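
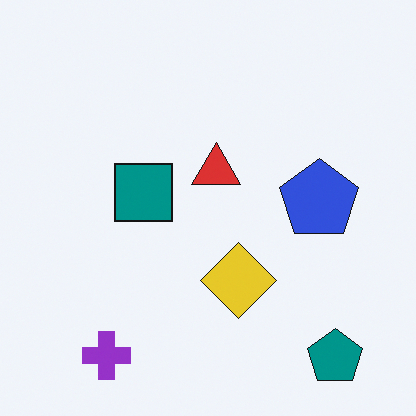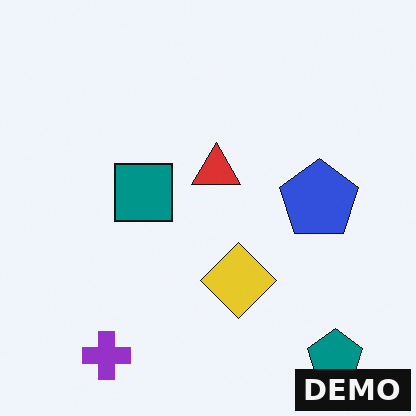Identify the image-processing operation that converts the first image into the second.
It was watermarked with the text "DEMO" in the lower-right corner.

A dark label reading "DEMO" appears in the lower-right corner.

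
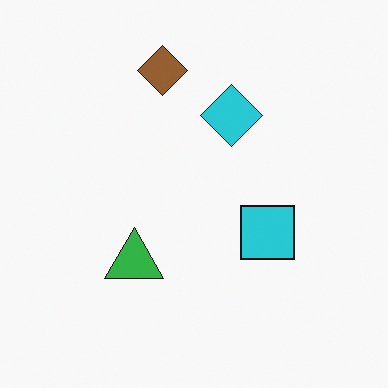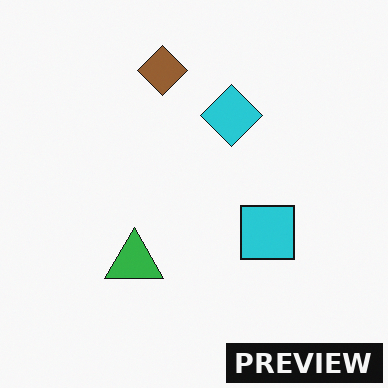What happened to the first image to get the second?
It was watermarked with the text "PREVIEW" in the lower-right corner.

A dark label reading "PREVIEW" appears in the lower-right corner.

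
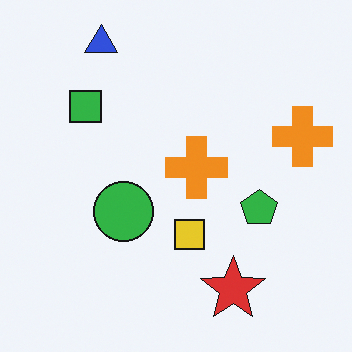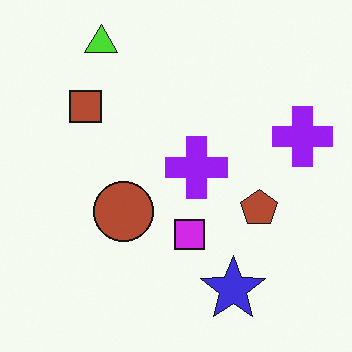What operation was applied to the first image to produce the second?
The transformation is: hue-shifted through roughly half the color wheel.

Every shape's color has rotated by the same amount around the hue wheel — a uniform hue shift.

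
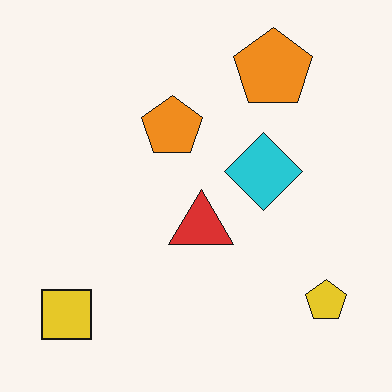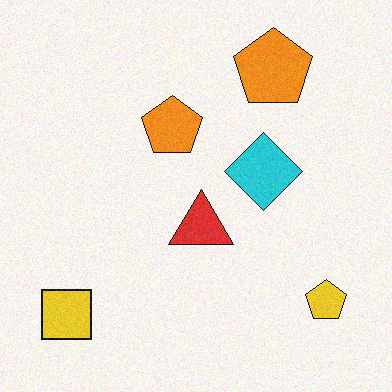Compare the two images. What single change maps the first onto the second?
The image was degraded with light additive noise.

Random speckle covers the whole image, including the flat background.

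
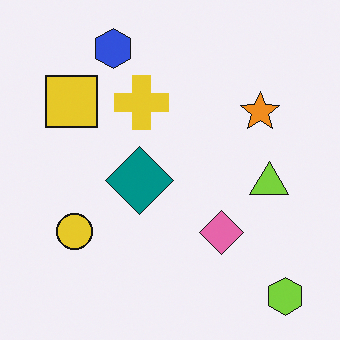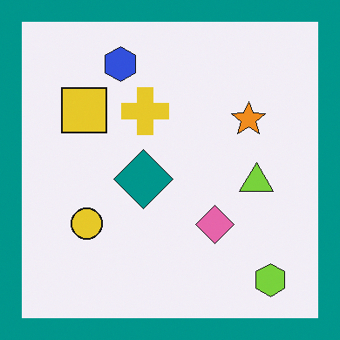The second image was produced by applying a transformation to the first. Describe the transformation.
The second image is the first framed with a teal border.

A solid teal frame runs around the edge of the second image, with the content slightly shrunk inside it.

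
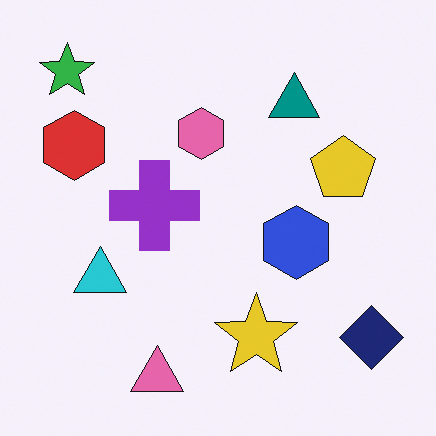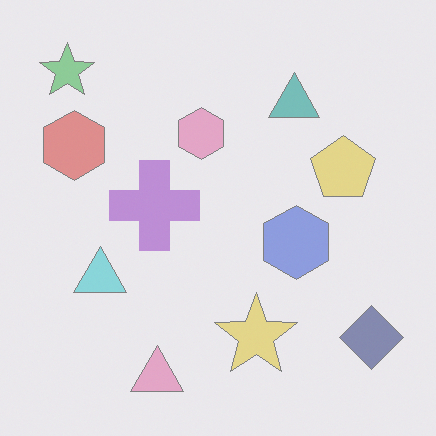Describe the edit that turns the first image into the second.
Given much lower contrast.

Tones are pushed toward mid-grey across the whole image — a global contrast change.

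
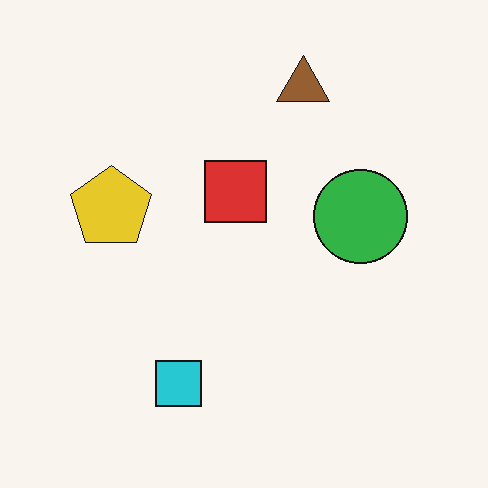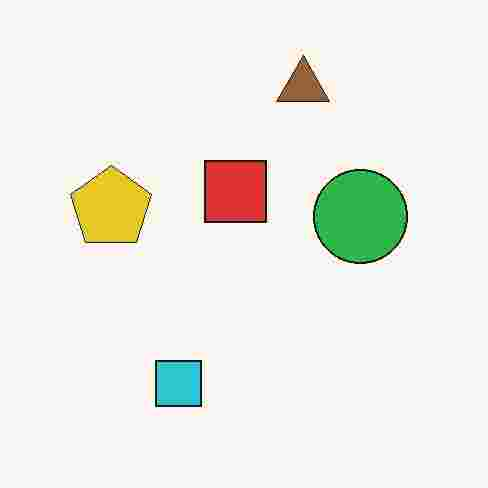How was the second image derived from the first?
This is the original image heavily JPEG-compressed with obvious blocking artifacts.

Blocky 8×8 compression artifacts appear around shape edges and the flat background shows ringing — characteristic JPEG degradation.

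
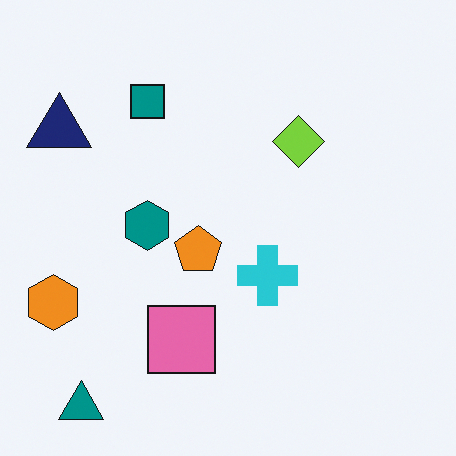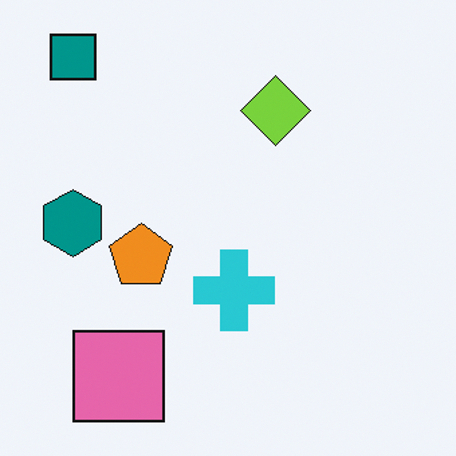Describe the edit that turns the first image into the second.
It was cropped to a modestly smaller region and rescaled.

The visible shapes are larger and the field of view is narrower; shapes near the original edges may be partly or wholly outside the frame — a crop-and-rescale.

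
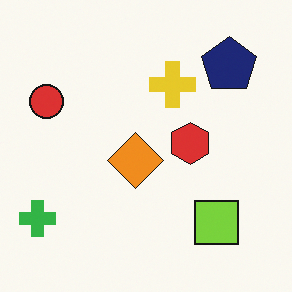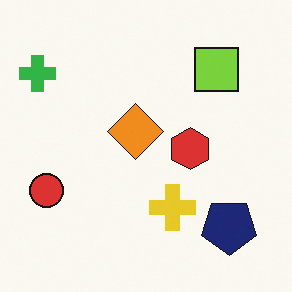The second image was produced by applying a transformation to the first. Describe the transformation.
It was flipped vertically (top ↔ bottom).

The navy pentagon is in the top-right of the first image and the bottom-right of the second — shapes on opposite sides of the horizontal midline have swapped in a mirror flip.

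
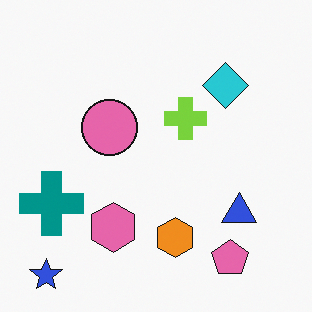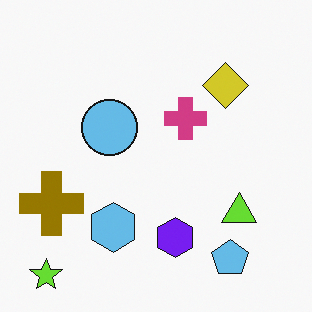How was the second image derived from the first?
It was hue-shifted through roughly half the color wheel.

Every shape's color has rotated by the same amount around the hue wheel — a uniform hue shift.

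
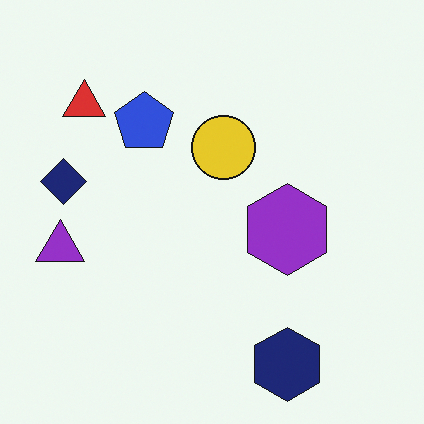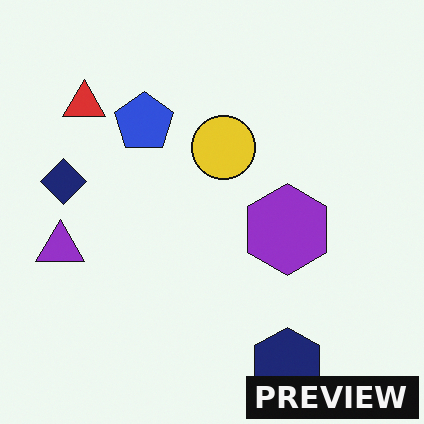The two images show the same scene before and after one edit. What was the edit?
This is the original image watermarked with the text "PREVIEW" in the lower-right corner.

A dark label reading "PREVIEW" appears in the lower-right corner.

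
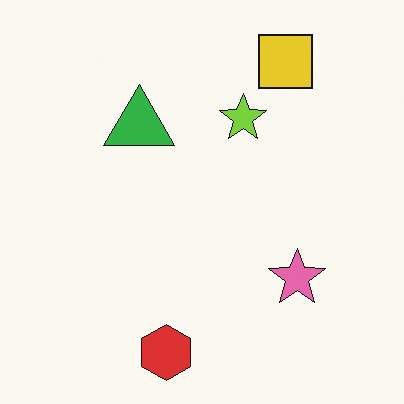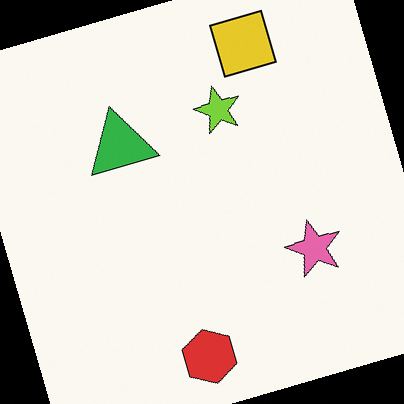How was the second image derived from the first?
It was rotated counter-clockwise by a moderate amount.

Every shape is tilted by the same angle and the image corners show triangular fill wedges — a whole-image rotation by a non-right angle.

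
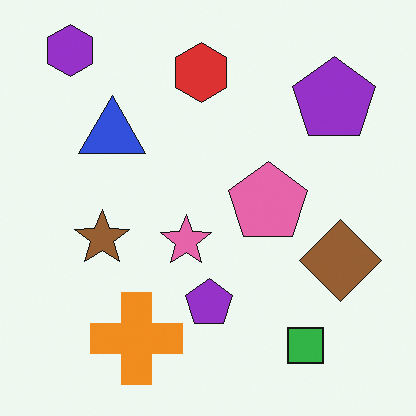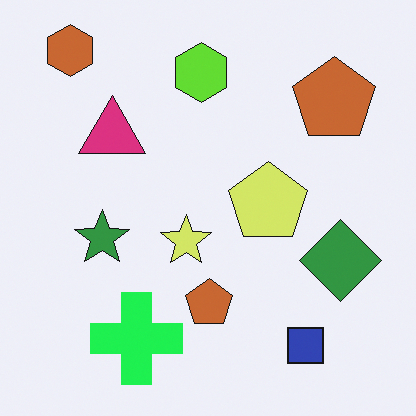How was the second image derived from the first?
Hue-shifted through roughly a third of the color wheel.

Every shape's color has rotated by the same amount around the hue wheel — a uniform hue shift.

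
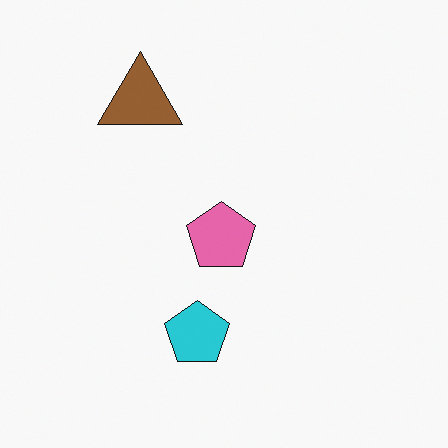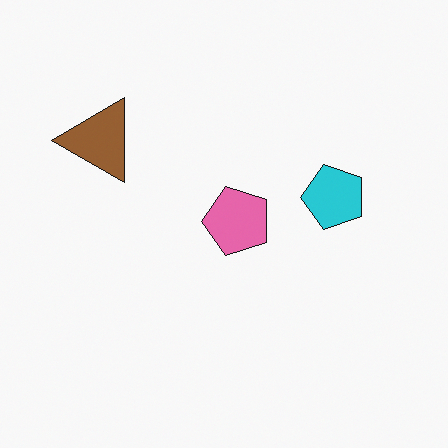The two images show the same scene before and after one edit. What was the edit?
The transformation is: transposed (reflected across the top-left ↔ bottom-right diagonal).

Shapes have swapped their row and column positions — what was in the top-right is now in the bottom-left — a diagonal reflection.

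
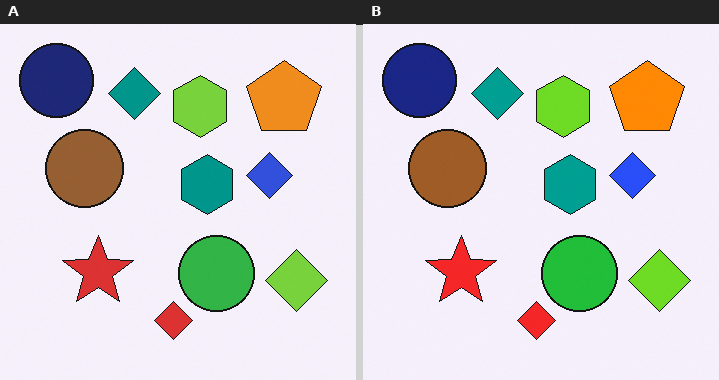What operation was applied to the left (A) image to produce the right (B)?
The right (B) image is the left (A) slightly oversaturated.

All colors are more vivid — a global saturation change.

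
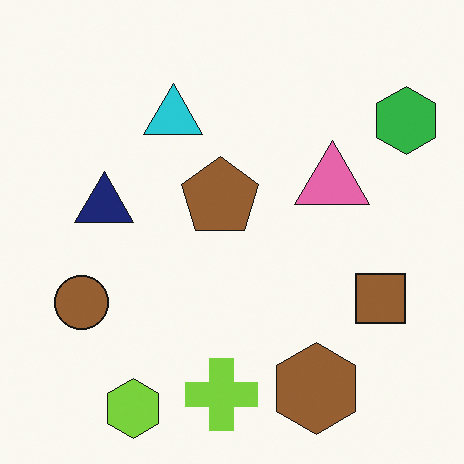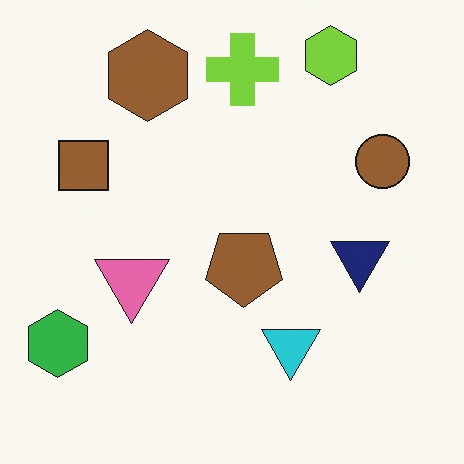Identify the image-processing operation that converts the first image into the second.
The transformation is: rotated 180°.

The green hexagon sits in the top-right of the first image and the bottom-left of the second — consistent with a whole-image 180° rotation.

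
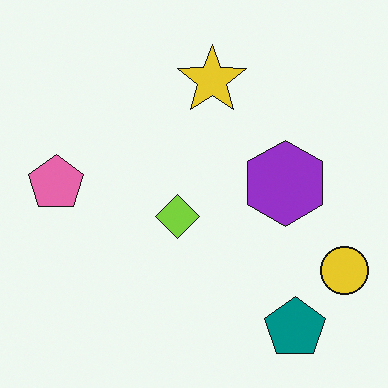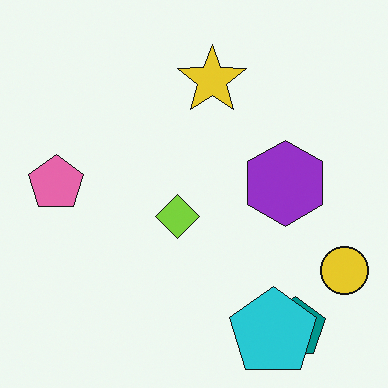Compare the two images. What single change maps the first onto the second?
The second image is the first overlaid with an additional cyan pentagon.

A cyan pentagon appears in the second image that is absent from the first.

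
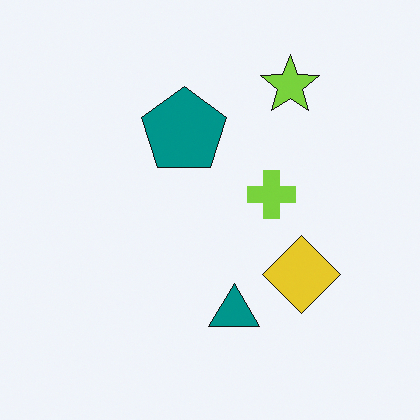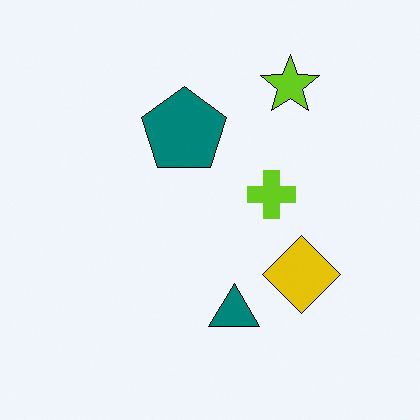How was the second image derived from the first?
Given slightly increased contrast.

Tones are pushed away from mid-grey across the whole image — a global contrast change.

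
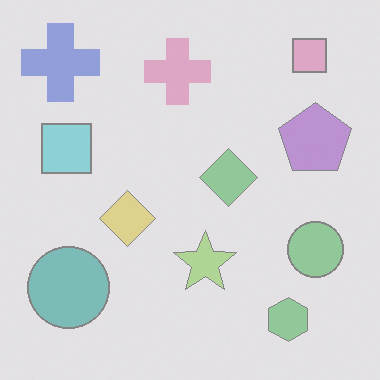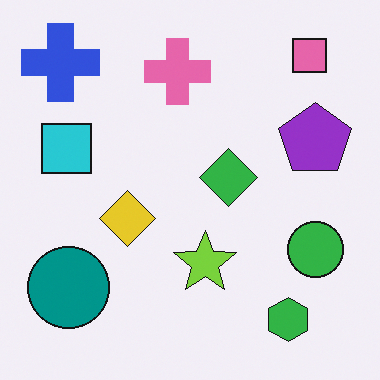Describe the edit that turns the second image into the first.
The first image is the second washed out (contrast reduced).

Tones are pushed toward mid-grey across the whole image — a global contrast change.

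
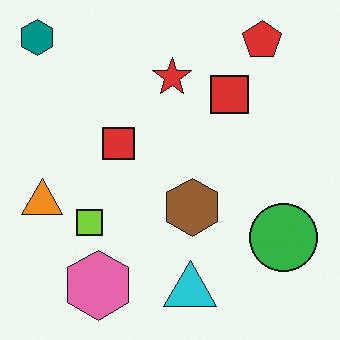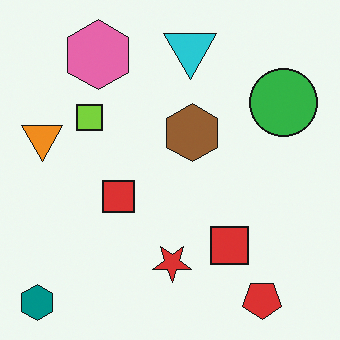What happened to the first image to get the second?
The transformation is: flipped vertically (top ↔ bottom).

The teal hexagon is in the top-left of the first image and the bottom-left of the second — shapes on opposite sides of the horizontal midline have swapped in a mirror flip.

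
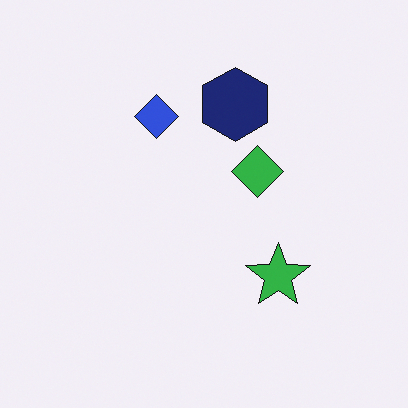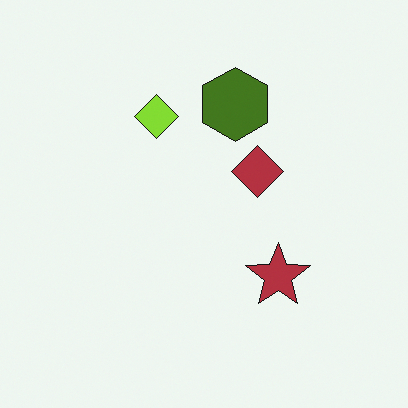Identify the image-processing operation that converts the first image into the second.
Hue-shifted by a large amount.

Every shape's color has rotated by the same amount around the hue wheel — a uniform hue shift.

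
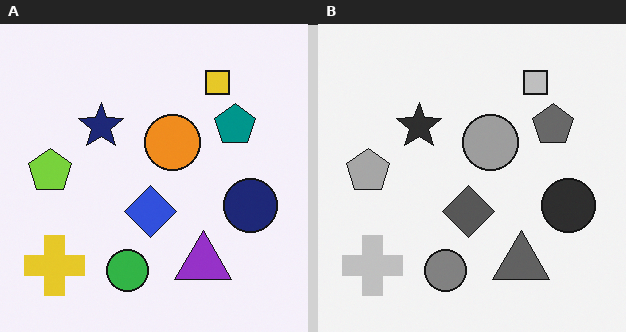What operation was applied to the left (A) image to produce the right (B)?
This is the original image converted to grayscale.

All color is removed — every shape is now a shade of grey.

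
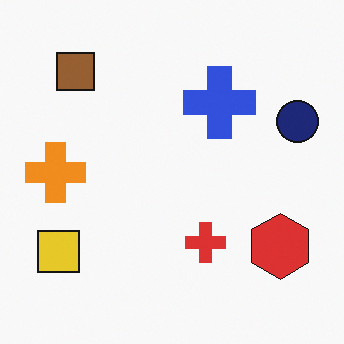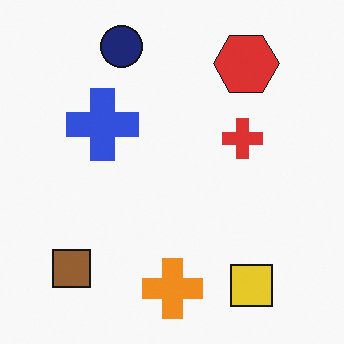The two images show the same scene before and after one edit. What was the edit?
This is the original image rotated 90° counter-clockwise.

The brown square sits in the top-left of the first image and the bottom-left of the second — consistent with a whole-image 90° counter-clockwise rotation.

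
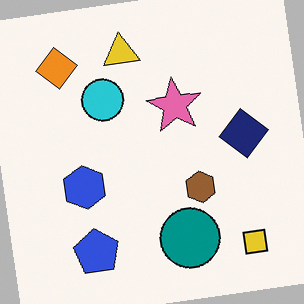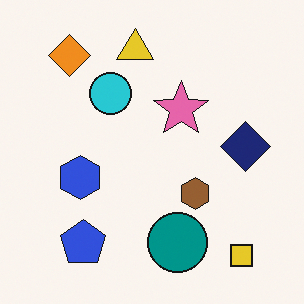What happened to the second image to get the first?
Rotated counter-clockwise by a few degrees.

Every shape is tilted by the same angle and the image corners show triangular fill wedges — a whole-image rotation by a non-right angle.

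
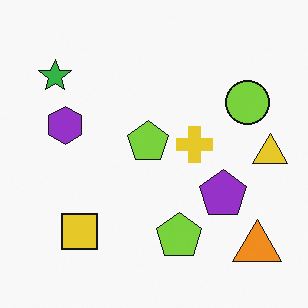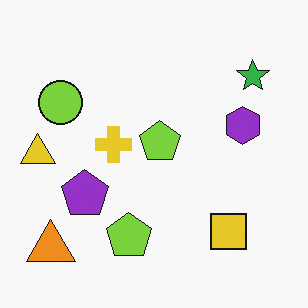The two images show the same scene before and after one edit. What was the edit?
The transformation is: flipped horizontally (left ↔ right).

The yellow triangle is in the right of the first image and the left of the second — shapes on opposite sides of the vertical midline have swapped in a mirror flip.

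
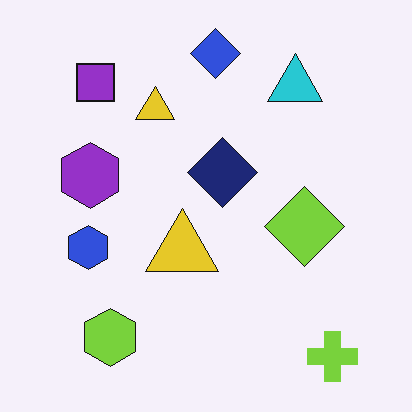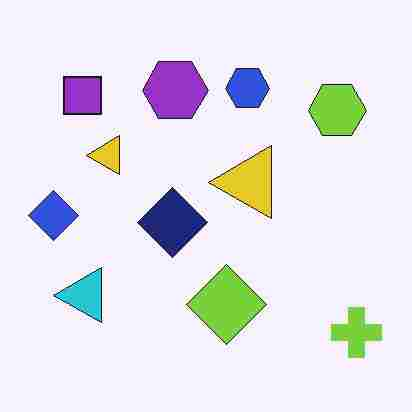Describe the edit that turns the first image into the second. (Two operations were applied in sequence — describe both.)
The transformation is: transposed (reflected across the top-left ↔ bottom-right diagonal), then degraded with heavy JPEG compression.

Shapes have swapped their row and column positions — what was in the top-right is now in the bottom-left — a diagonal reflection. Blocky 8×8 compression artifacts appear around shape edges and the flat background shows ringing — characteristic JPEG degradation.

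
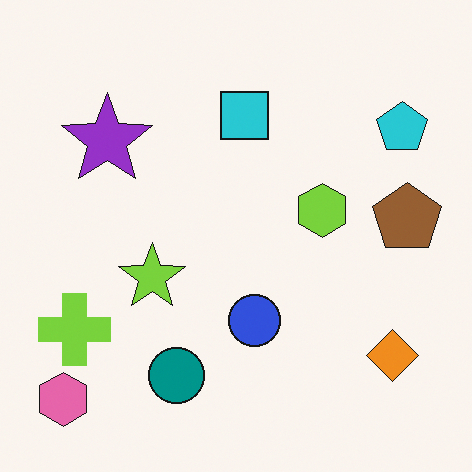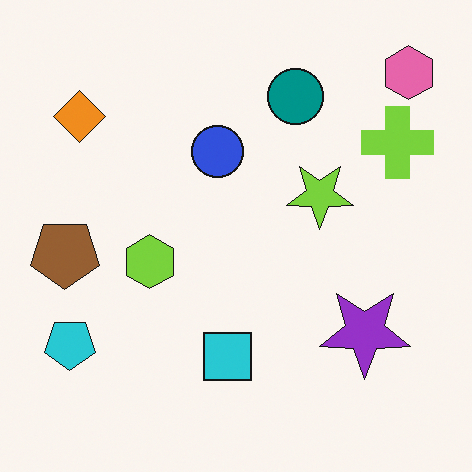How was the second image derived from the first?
The second image is the first rotated 180°.

The pink hexagon sits in the bottom-left of the first image and the top-right of the second — consistent with a whole-image 180° rotation.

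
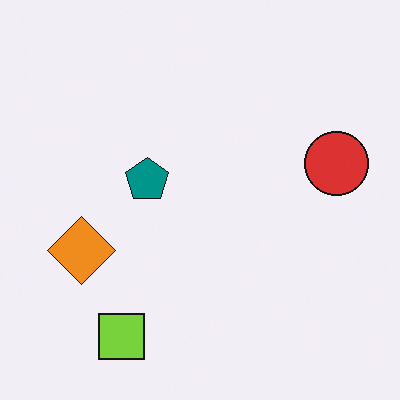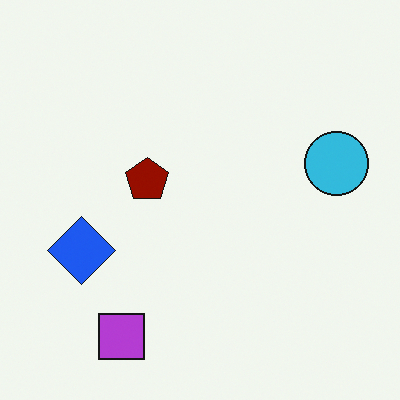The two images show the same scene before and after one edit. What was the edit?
Hue-shifted by a large amount.

Every shape's color has rotated by the same amount around the hue wheel — a uniform hue shift.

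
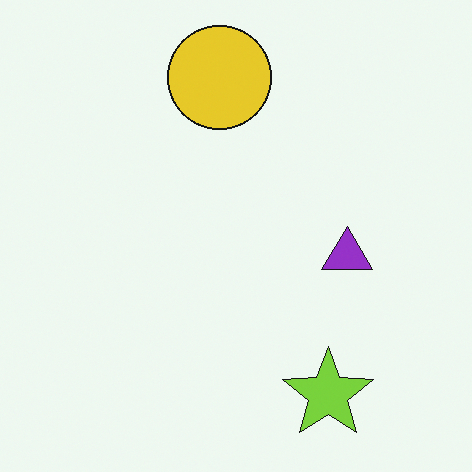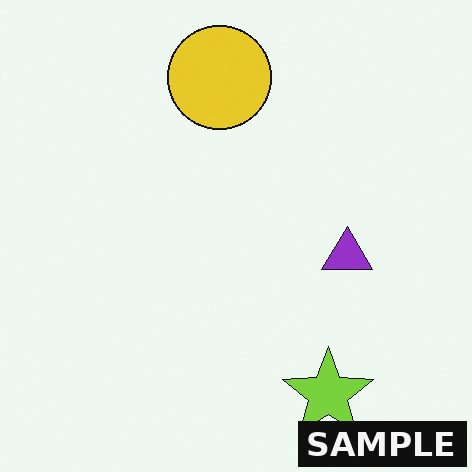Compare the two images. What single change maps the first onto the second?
The second image is the first watermarked with the text "SAMPLE" in the lower-right corner.

A dark label reading "SAMPLE" appears in the lower-right corner.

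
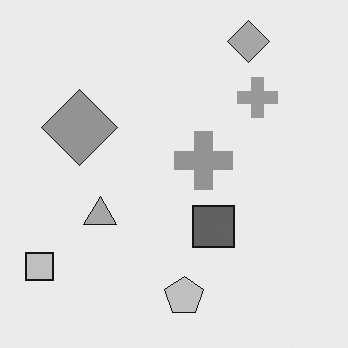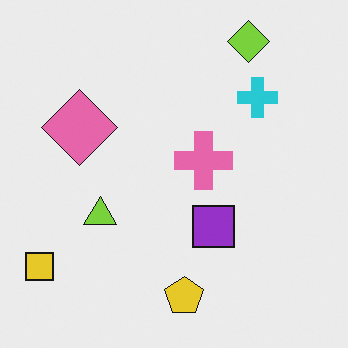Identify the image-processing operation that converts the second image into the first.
The transformation is: converted to grayscale.

All color is removed — every shape is now a shade of grey.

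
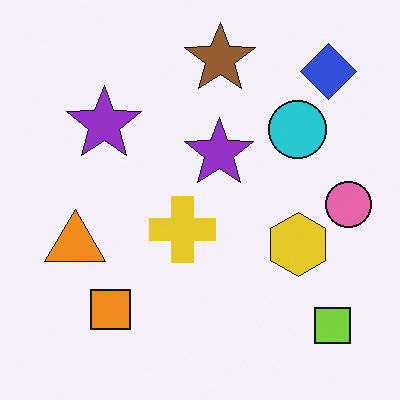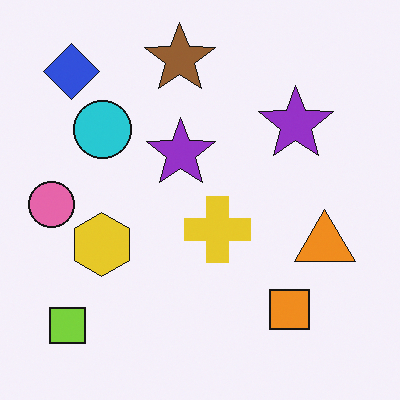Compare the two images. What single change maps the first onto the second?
The transformation is: flipped horizontally (left ↔ right).

The pink circle is in the right of the first image and the left of the second — shapes on opposite sides of the vertical midline have swapped in a mirror flip.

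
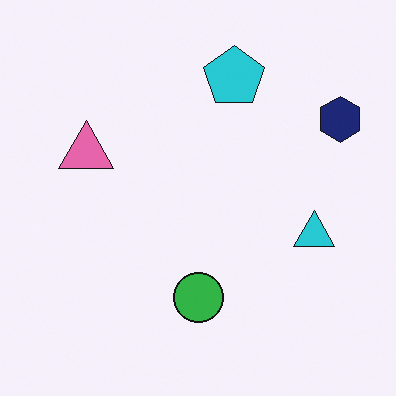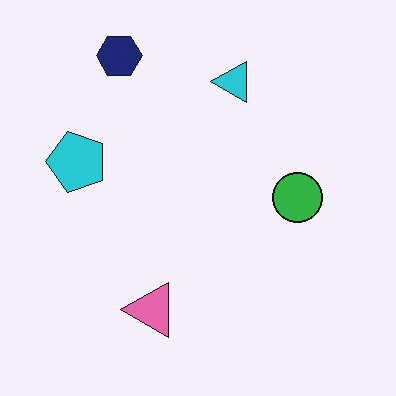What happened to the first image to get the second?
Rotated 90° counter-clockwise.

The navy hexagon sits in the top-right of the first image and the top-left of the second — consistent with a whole-image 90° counter-clockwise rotation.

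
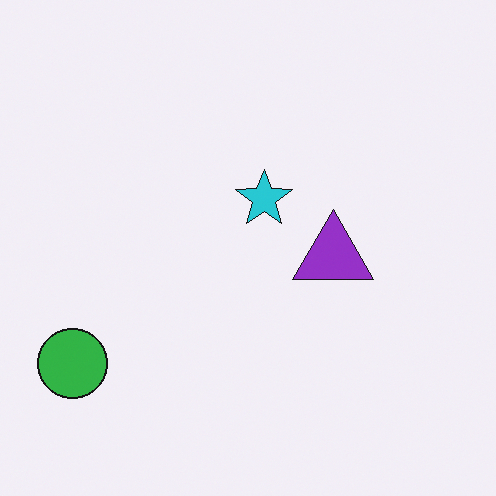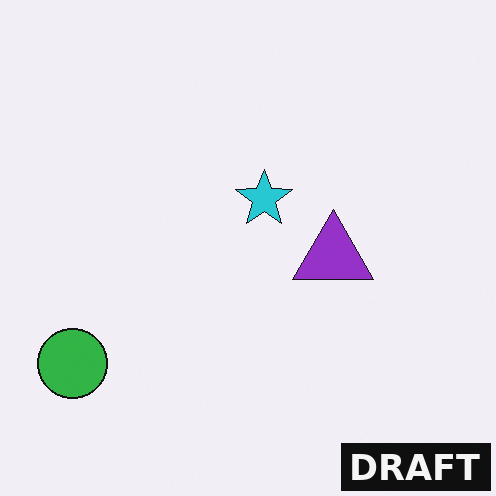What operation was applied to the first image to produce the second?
The transformation is: watermarked with the text "DRAFT" in the lower-right corner.

A dark label reading "DRAFT" appears in the lower-right corner.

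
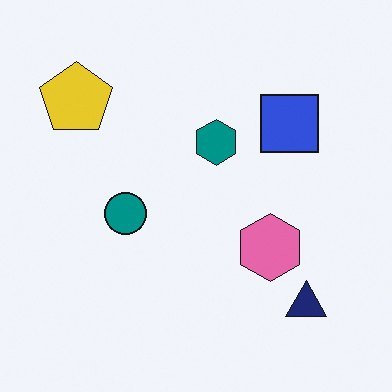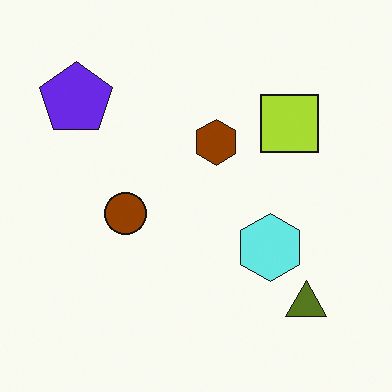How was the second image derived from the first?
This is the original image hue-shifted by a large amount.

Every shape's color has rotated by the same amount around the hue wheel — a uniform hue shift.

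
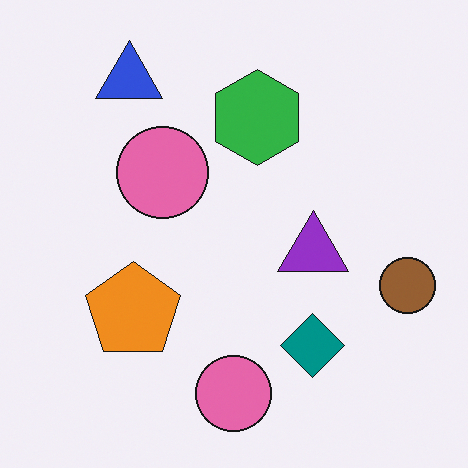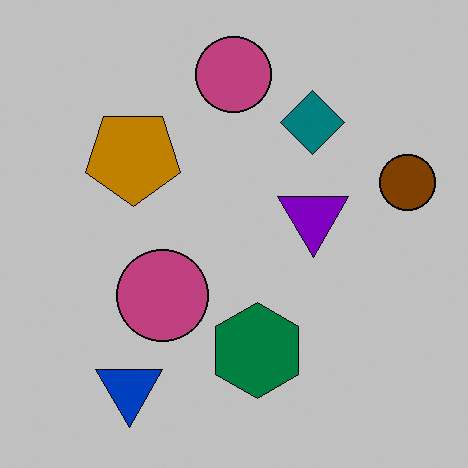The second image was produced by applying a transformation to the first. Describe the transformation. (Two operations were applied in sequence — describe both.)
The image was aggressively posterized, then flipped vertically (top ↔ bottom).

Each flat color has snapped to a coarser quantized level — most visibly, the near-white background has dropped to a flat grey. The blue triangle is in the top-left of the first image and the bottom-left of the second — shapes on opposite sides of the horizontal midline have swapped in a mirror flip.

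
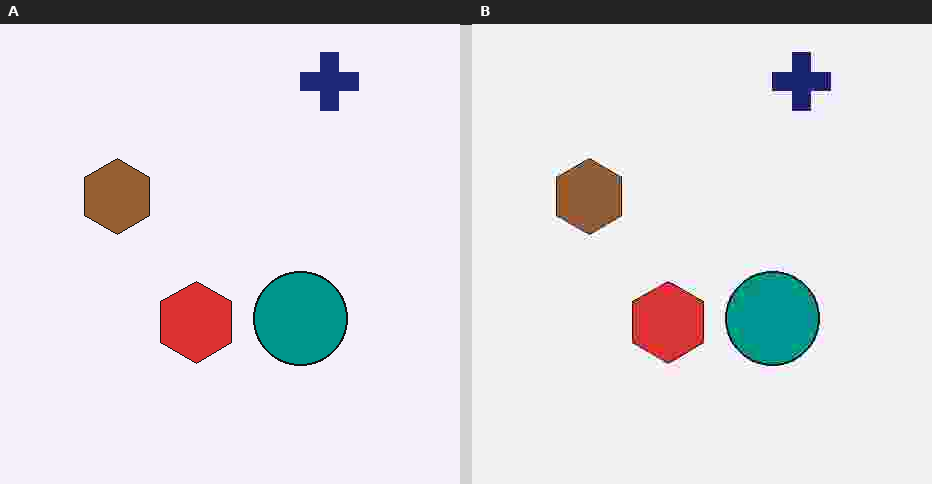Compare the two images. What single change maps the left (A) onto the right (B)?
The right (B) image is the left (A) degraded with heavy JPEG compression.

Blocky 8×8 compression artifacts appear around shape edges and the flat background shows ringing — characteristic JPEG degradation.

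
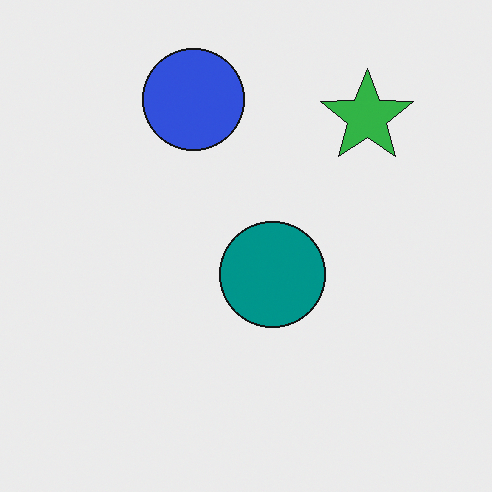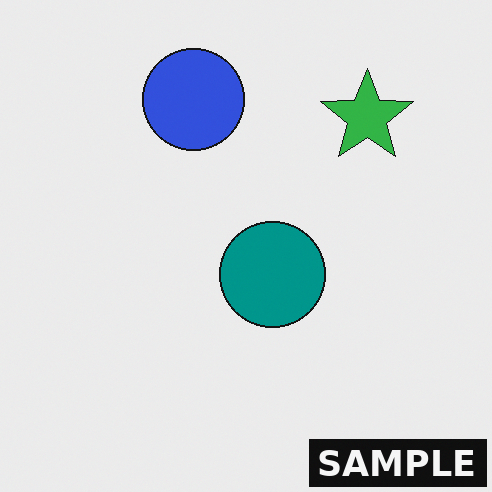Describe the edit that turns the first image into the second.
The transformation is: watermarked with the text "SAMPLE" in the lower-right corner.

A dark label reading "SAMPLE" appears in the lower-right corner.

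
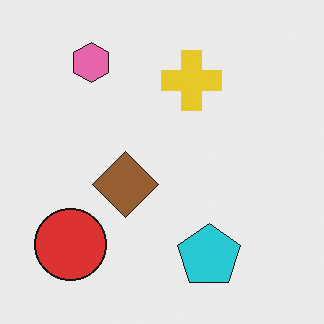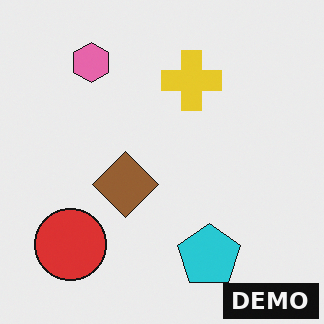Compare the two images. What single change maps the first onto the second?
The image was watermarked with the text "DEMO" in the lower-right corner.

A dark label reading "DEMO" appears in the lower-right corner.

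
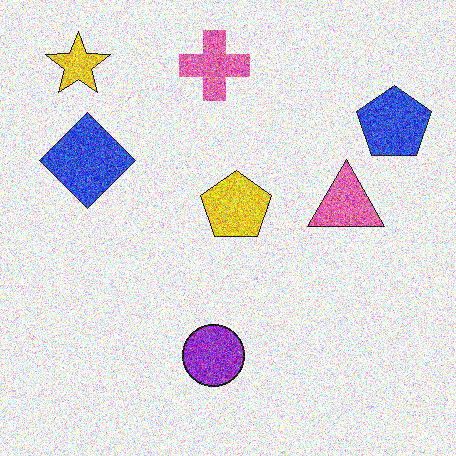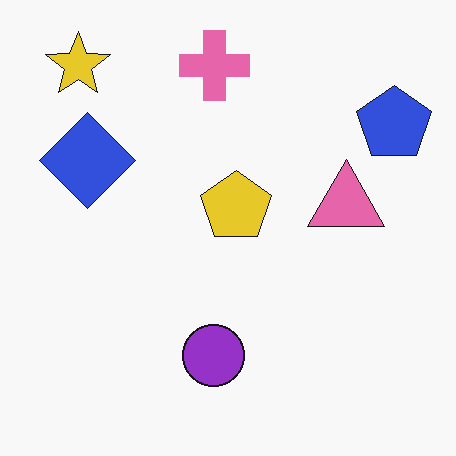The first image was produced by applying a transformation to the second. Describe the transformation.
The transformation is: degraded with heavy additive noise.

Random speckle covers the whole image, including the flat background.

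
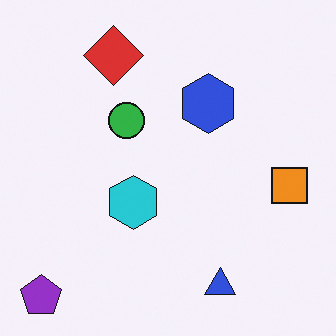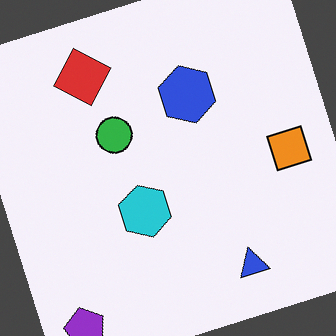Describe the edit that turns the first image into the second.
It was rotated counter-clockwise by a clearly visible amount.

Every shape is tilted by the same angle and the image corners show triangular fill wedges — a whole-image rotation by a non-right angle.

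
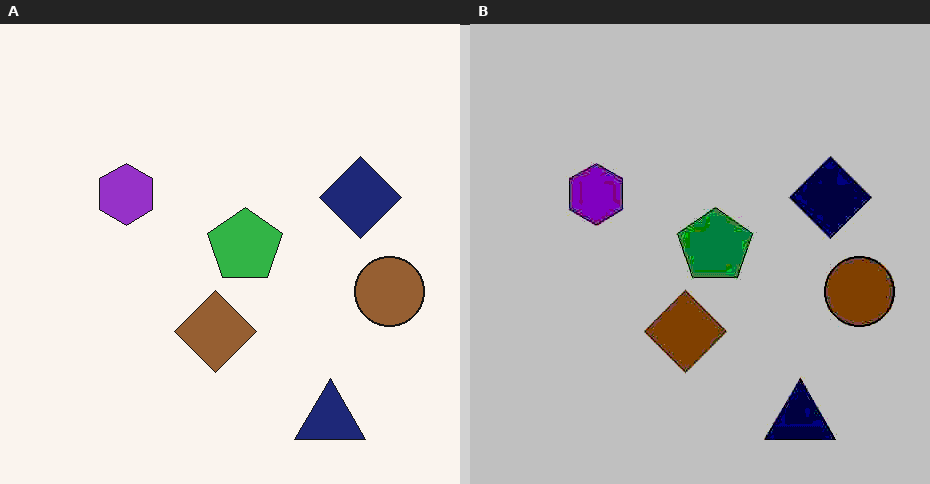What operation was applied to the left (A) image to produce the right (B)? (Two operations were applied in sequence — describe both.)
This is the original image degraded with heavy JPEG compression, then heavily posterized to just a handful of flat colors.

Blocky 8×8 compression artifacts appear around shape edges and the flat background shows ringing — characteristic JPEG degradation. Each flat color has snapped to a coarser quantized level — most visibly, the near-white background has dropped to a flat grey.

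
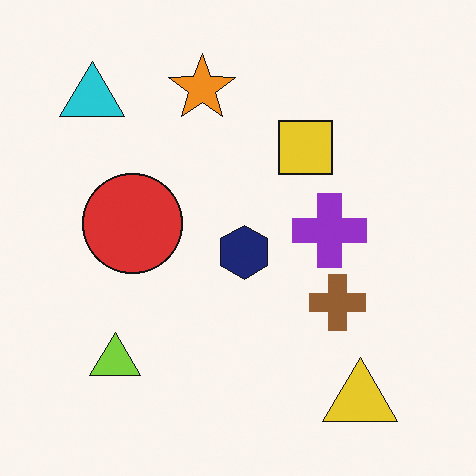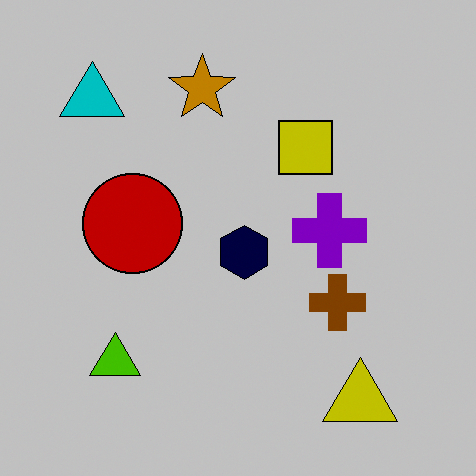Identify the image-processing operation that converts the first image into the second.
The image was heavily posterized to just a handful of flat colors.

Each flat color has snapped to a coarser quantized level — most visibly, the near-white background has dropped to a flat grey.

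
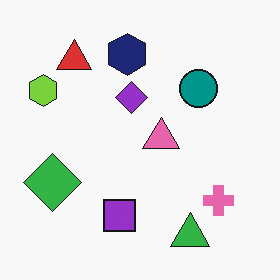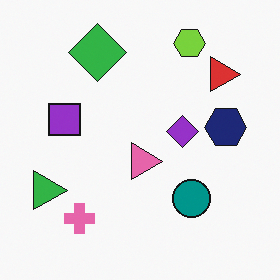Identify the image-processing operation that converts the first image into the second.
The transformation is: rotated 90° clockwise.

The lime hexagon sits in the top-left of the first image and the top-right of the second — consistent with a whole-image 90° clockwise rotation.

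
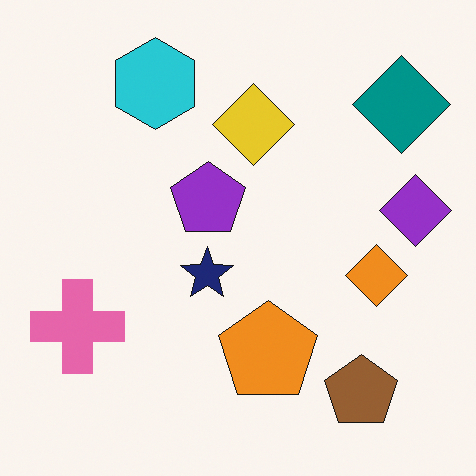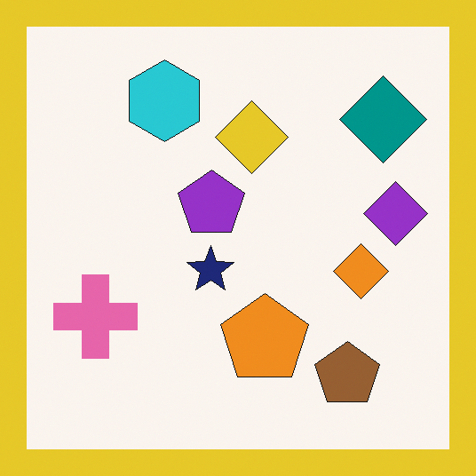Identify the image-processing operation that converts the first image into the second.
This is the original image framed with a yellow border.

A solid yellow frame runs around the edge of the second image, with the content slightly shrunk inside it.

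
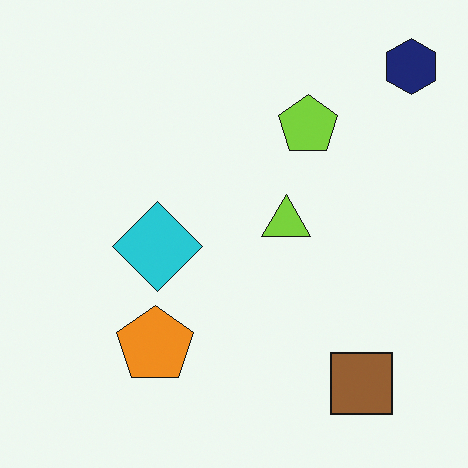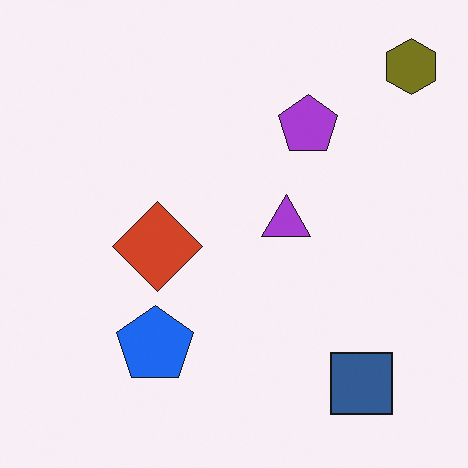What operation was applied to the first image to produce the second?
It was hue-shifted by a large amount.

Every shape's color has rotated by the same amount around the hue wheel — a uniform hue shift.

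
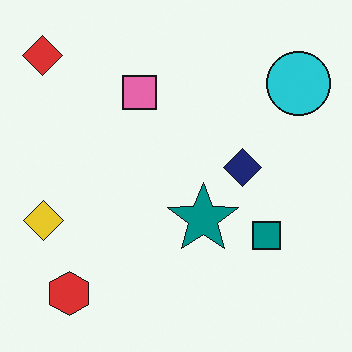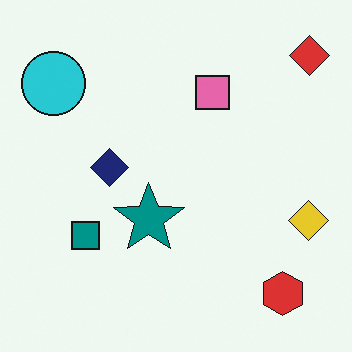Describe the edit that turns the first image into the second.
The second image is the first flipped horizontally (left ↔ right).

The red diamond is in the top-left of the first image and the top-right of the second — shapes on opposite sides of the vertical midline have swapped in a mirror flip.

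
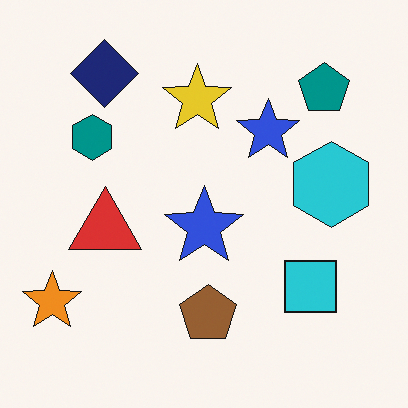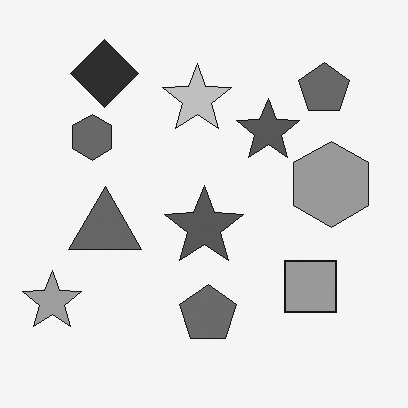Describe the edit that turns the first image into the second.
The image was converted to grayscale.

All color is removed — every shape is now a shade of grey.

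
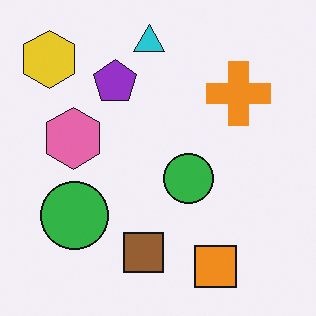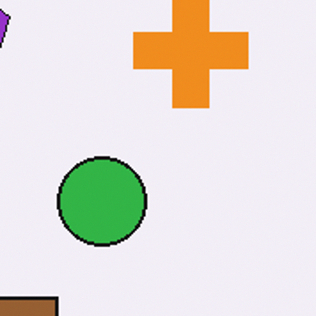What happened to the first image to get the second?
Cropped to a noticeably smaller region and rescaled.

The visible shapes are larger and the field of view is narrower; shapes near the original edges may be partly or wholly outside the frame — a crop-and-rescale.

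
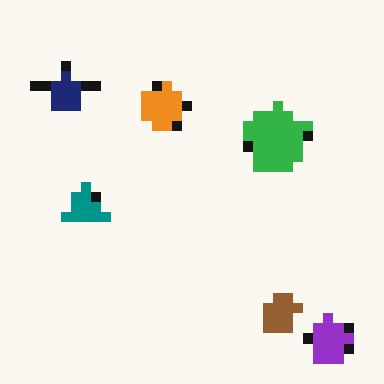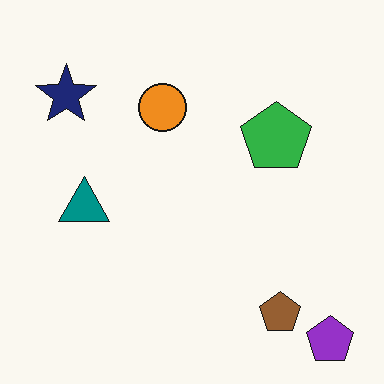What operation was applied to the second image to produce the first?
The first image is the second heavily pixelated into large blocks.

Shapes are reduced to large square blocks; fine edges and outlines are lost — a downscale-then-upscale (mosaic) effect.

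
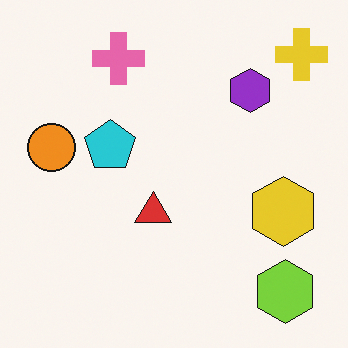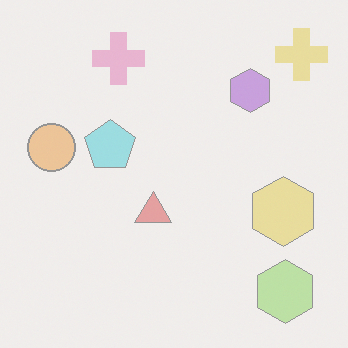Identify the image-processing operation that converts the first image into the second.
The second image is the first given much lower contrast.

Tones are pushed toward mid-grey across the whole image — a global contrast change.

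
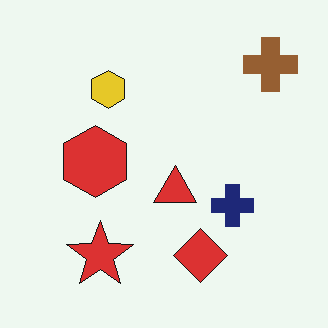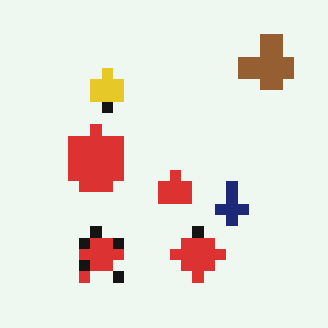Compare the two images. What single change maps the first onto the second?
The transformation is: coarsely pixelated.

Shapes are reduced to large square blocks; fine edges and outlines are lost — a downscale-then-upscale (mosaic) effect.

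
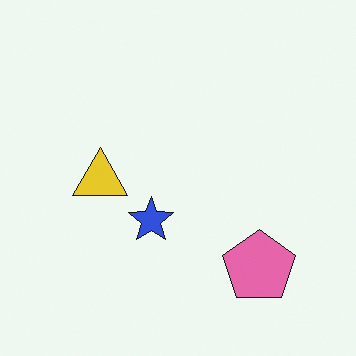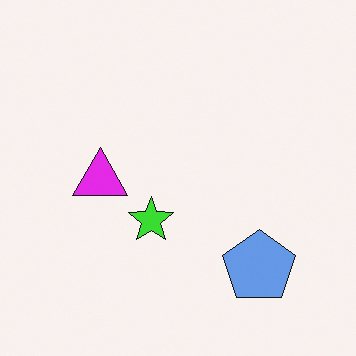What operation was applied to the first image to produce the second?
Hue-shifted through roughly half the color wheel.

Every shape's color has rotated by the same amount around the hue wheel — a uniform hue shift.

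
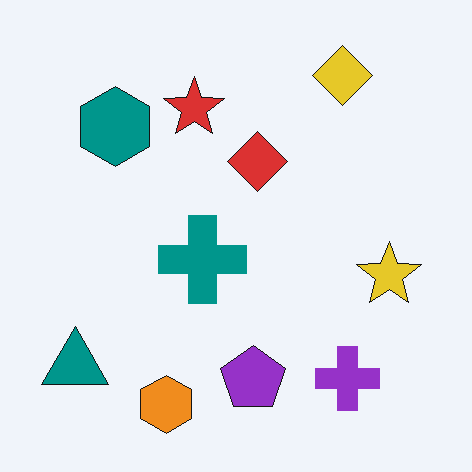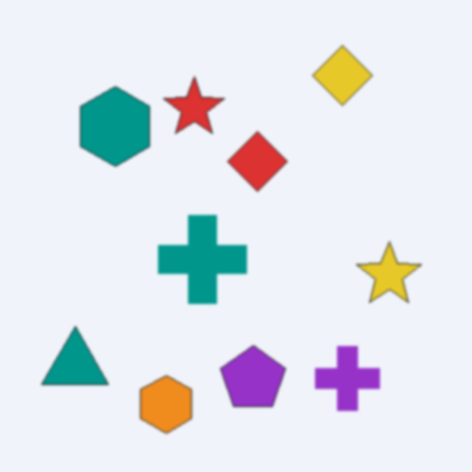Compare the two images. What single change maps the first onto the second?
This is the original image slightly softened.

Shape edges and outlines are uniformly softened across the whole image.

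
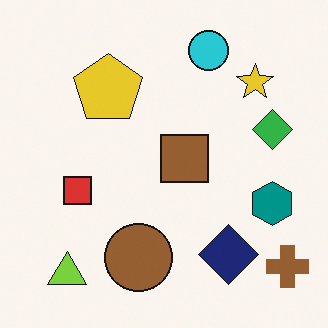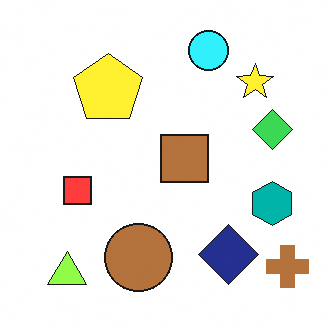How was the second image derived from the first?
The transformation is: brightened a little.

Every pixel — background and shapes alike — is uniformly brightened.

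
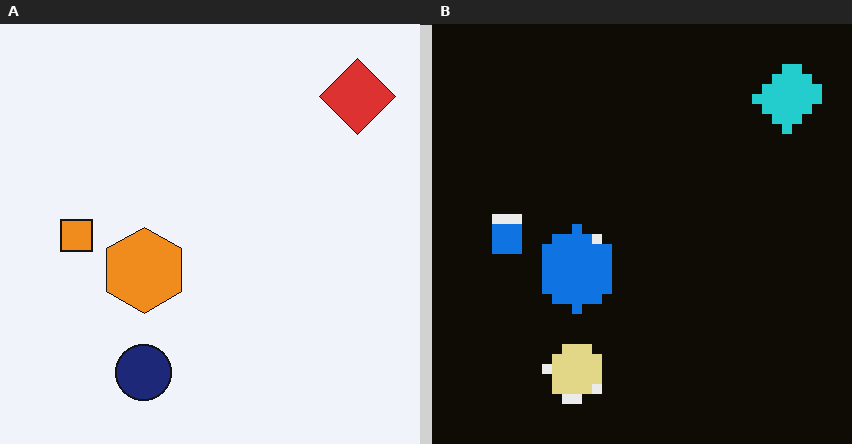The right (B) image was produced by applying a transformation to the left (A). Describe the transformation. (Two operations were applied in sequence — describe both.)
The transformation is: color-inverted (negative), then heavily pixelated into large blocks.

The light background has become dark and every shape's color is its complement — a photographic negative. Shapes are reduced to large square blocks; fine edges and outlines are lost — a downscale-then-upscale (mosaic) effect.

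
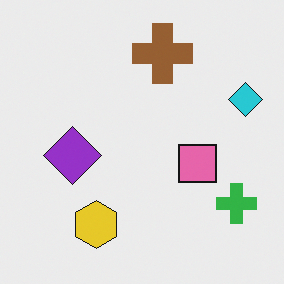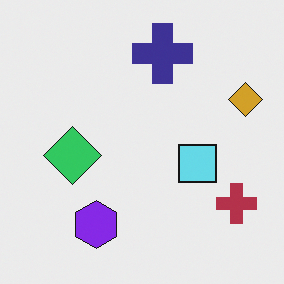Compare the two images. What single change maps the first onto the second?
The second image is the first hue-shifted through roughly half the color wheel.

Every shape's color has rotated by the same amount around the hue wheel — a uniform hue shift.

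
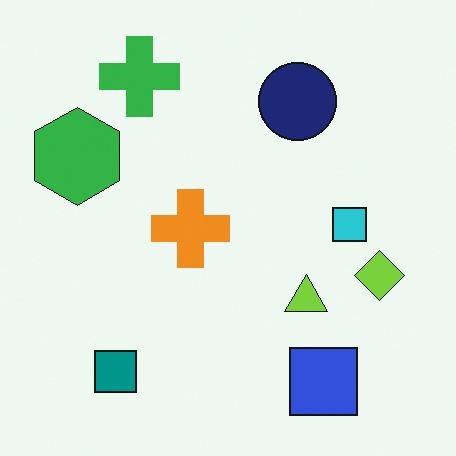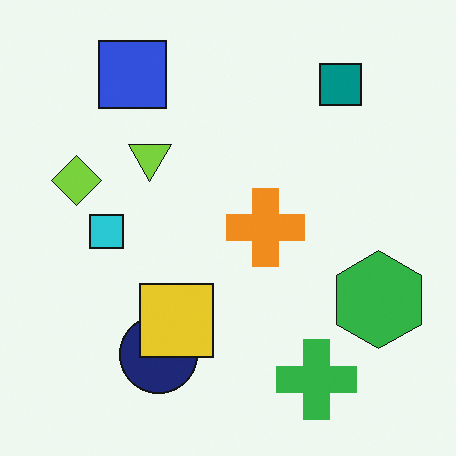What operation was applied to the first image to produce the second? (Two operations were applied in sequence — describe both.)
This is the original image rotated 180°, then overlaid with an additional yellow square.

The teal square sits in the bottom-left of the first image and the top-right of the second — consistent with a whole-image 180° rotation. A yellow square appears in the second image that is absent from the first.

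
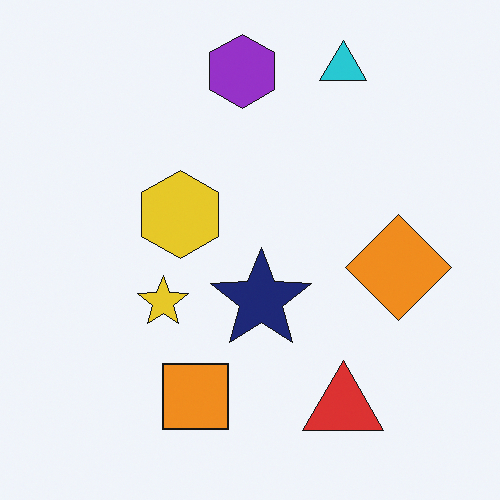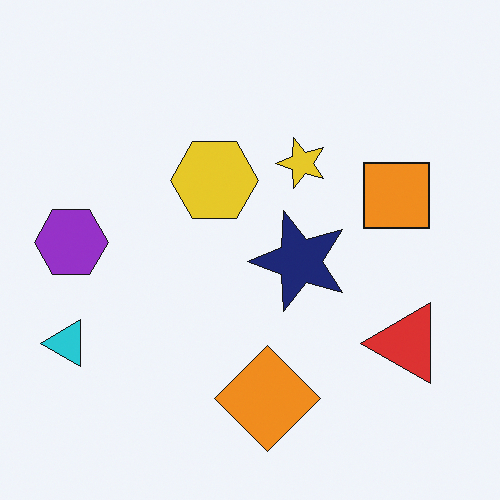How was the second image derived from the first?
This is the original image transposed (reflected across the top-left ↔ bottom-right diagonal).

Shapes have swapped their row and column positions — what was in the top-right is now in the bottom-left — a diagonal reflection.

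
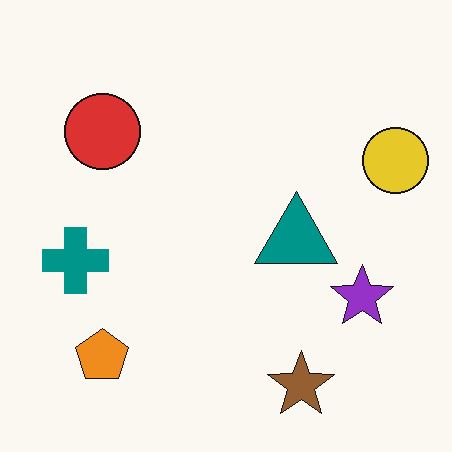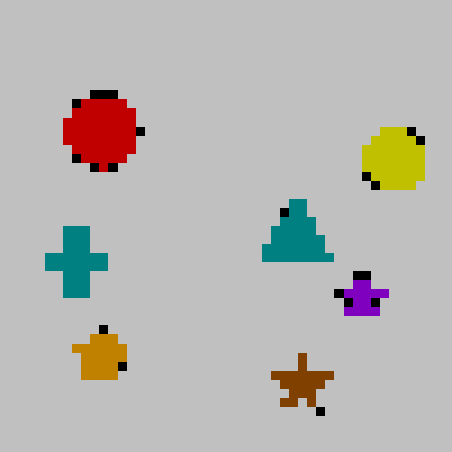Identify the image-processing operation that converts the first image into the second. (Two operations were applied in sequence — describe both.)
The image was heavily posterized to just a handful of flat colors, then coarsely pixelated.

Each flat color has snapped to a coarser quantized level — most visibly, the near-white background has dropped to a flat grey. Shapes are reduced to large square blocks; fine edges and outlines are lost — a downscale-then-upscale (mosaic) effect.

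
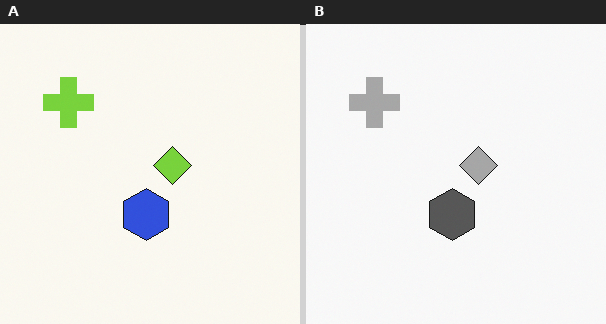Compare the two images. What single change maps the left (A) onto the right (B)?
It was converted to grayscale.

All color is removed — every shape is now a shade of grey.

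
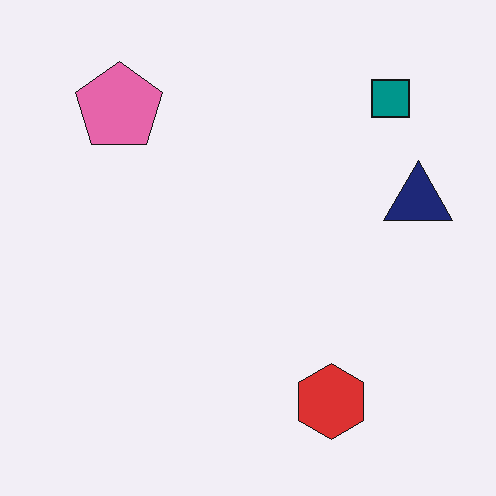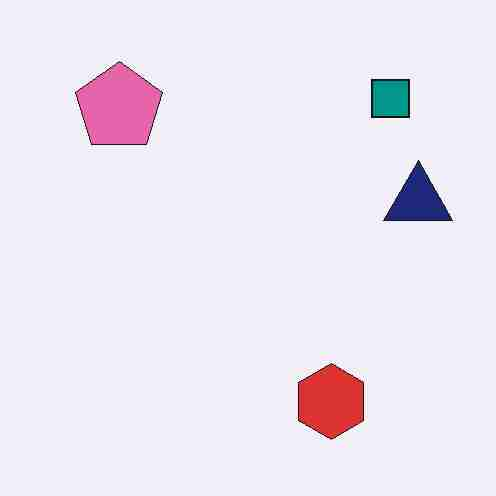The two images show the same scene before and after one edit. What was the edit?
This is the original image heavily JPEG-compressed with obvious blocking artifacts.

Blocky 8×8 compression artifacts appear around shape edges and the flat background shows ringing — characteristic JPEG degradation.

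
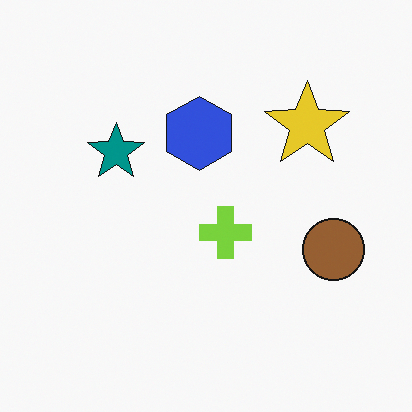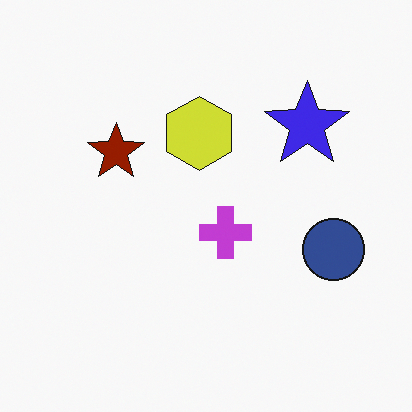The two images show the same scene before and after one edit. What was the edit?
It was hue-shifted through roughly half the color wheel.

Every shape's color has rotated by the same amount around the hue wheel — a uniform hue shift.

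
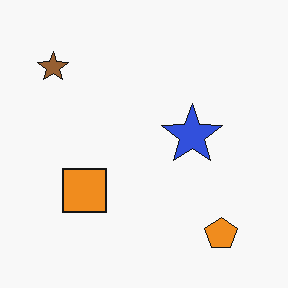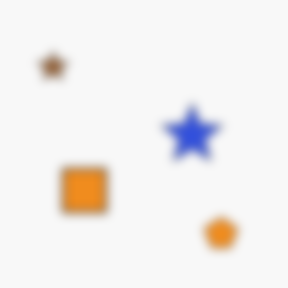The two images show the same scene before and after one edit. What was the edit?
Heavily blurred.

Shape edges and outlines are uniformly softened across the whole image.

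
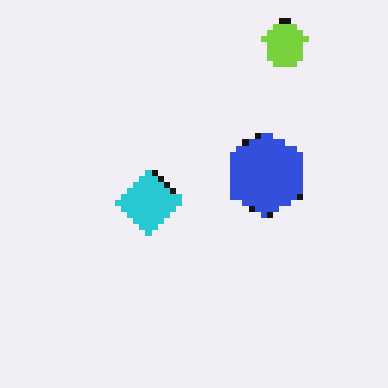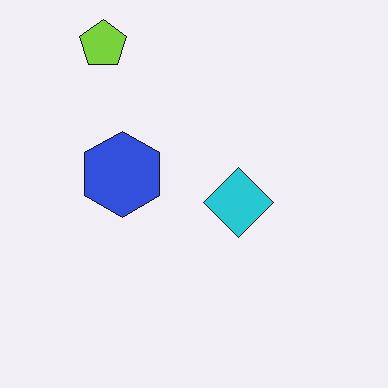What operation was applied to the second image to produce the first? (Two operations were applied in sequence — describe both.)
The first image is the second pixelated into visible square blocks, then flipped horizontally (left ↔ right).

Shapes are reduced to large square blocks; fine edges and outlines are lost — a downscale-then-upscale (mosaic) effect. The lime pentagon is in the top-left of the second image and the top-right of the first — shapes on opposite sides of the vertical midline have swapped in a mirror flip.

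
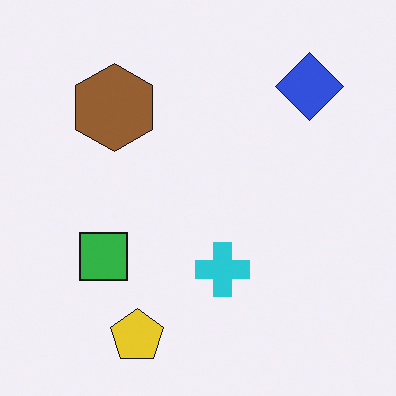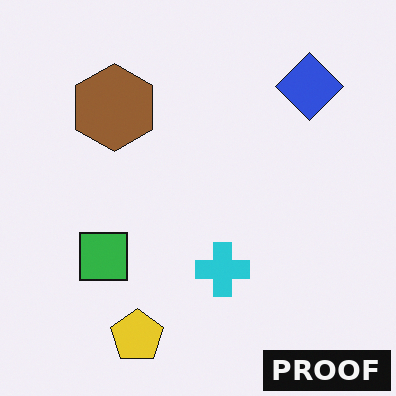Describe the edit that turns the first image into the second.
Watermarked with the text "PROOF" in the lower-right corner.

A dark label reading "PROOF" appears in the lower-right corner.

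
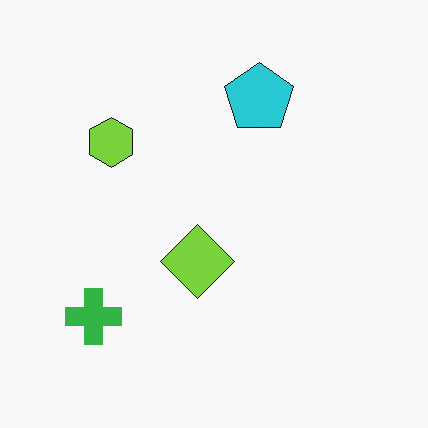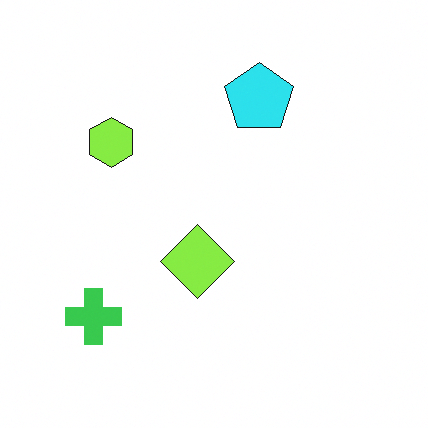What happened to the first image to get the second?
The transformation is: slightly brightened.

Every pixel — background and shapes alike — is uniformly brightened.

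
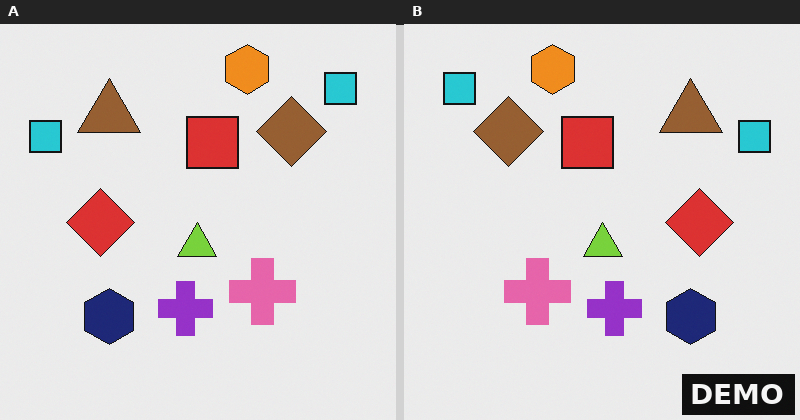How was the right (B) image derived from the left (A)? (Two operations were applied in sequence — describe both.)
It was flipped horizontally (left ↔ right), then watermarked with the text "DEMO" in the lower-right corner.

The red diamond is in the left of the left (A) image and the right of the right (B) — shapes on opposite sides of the vertical midline have swapped in a mirror flip. A dark label reading "DEMO" appears in the lower-right corner.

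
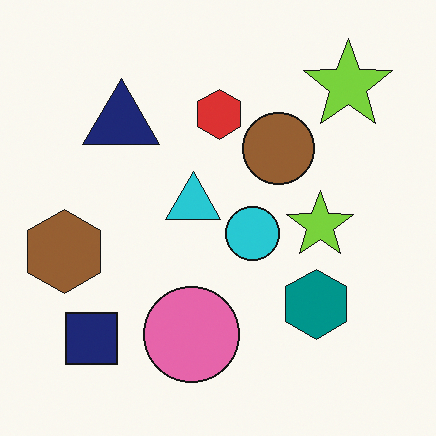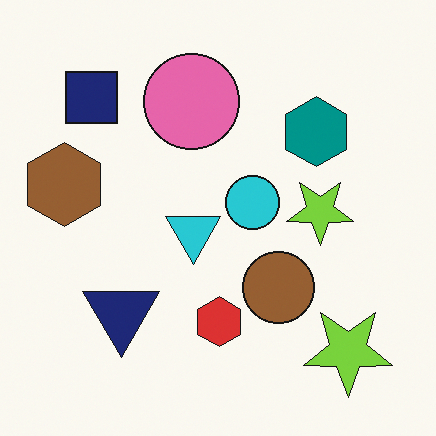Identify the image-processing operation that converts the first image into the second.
This is the original image flipped vertically (top ↔ bottom).

The navy square is in the bottom-left of the first image and the top-left of the second — shapes on opposite sides of the horizontal midline have swapped in a mirror flip.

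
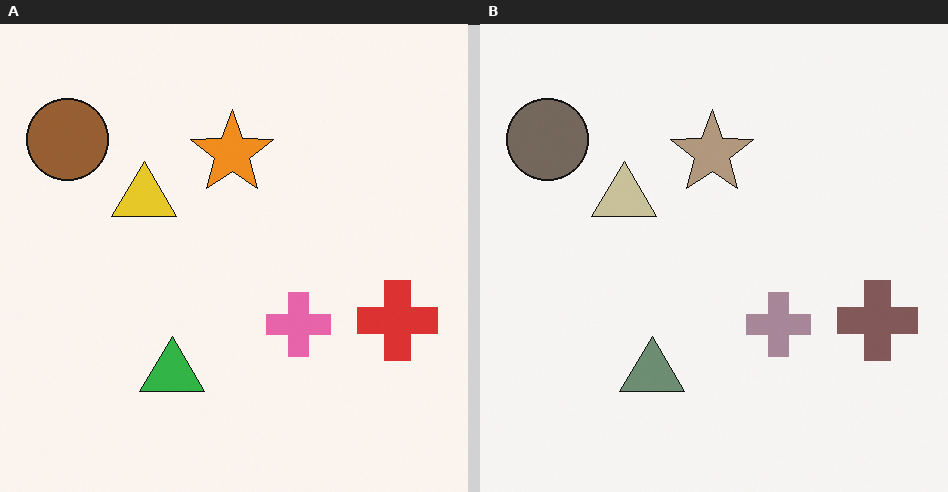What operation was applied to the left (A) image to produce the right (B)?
The right (B) image is the left (A) heavily desaturated.

All colors are more muted and greyish — a global saturation change.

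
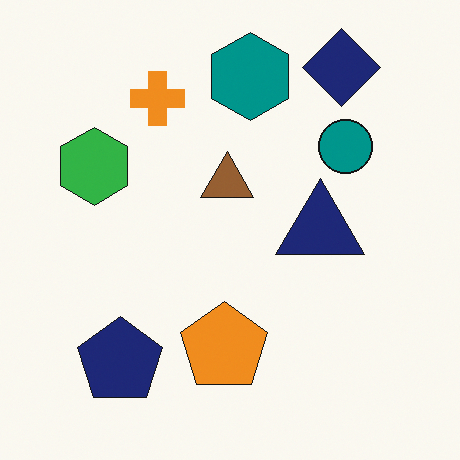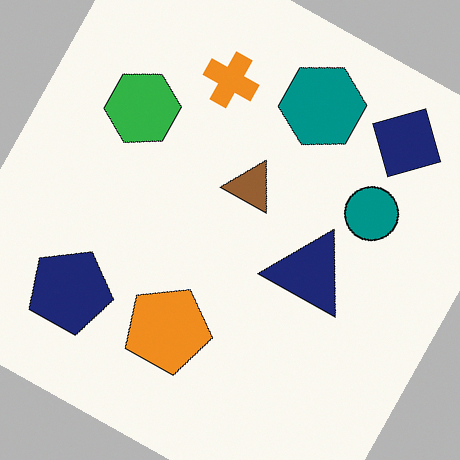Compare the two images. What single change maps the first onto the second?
The image was rotated clockwise by a clearly visible amount.

Every shape is tilted by the same angle and the image corners show triangular fill wedges — a whole-image rotation by a non-right angle.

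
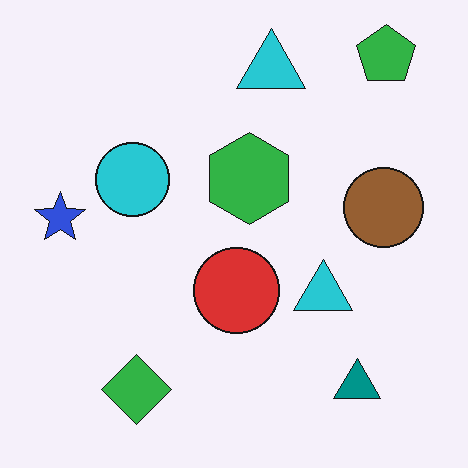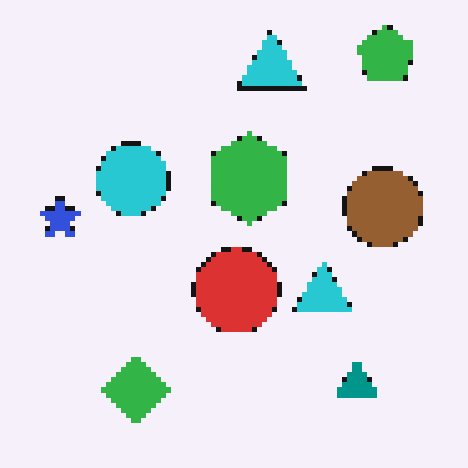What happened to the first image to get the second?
This is the original image mildly pixelated.

Shapes are reduced to large square blocks; fine edges and outlines are lost — a downscale-then-upscale (mosaic) effect.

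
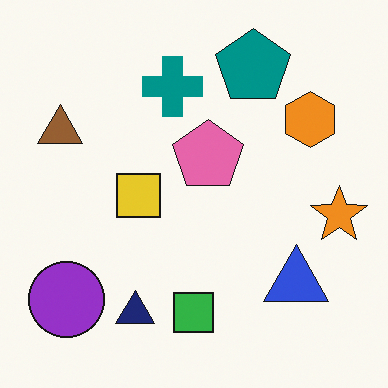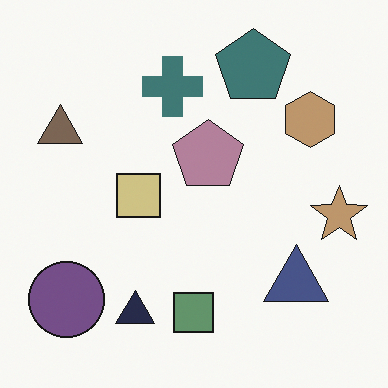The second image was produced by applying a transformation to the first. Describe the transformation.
Heavily desaturated.

All colors are more muted and greyish — a global saturation change.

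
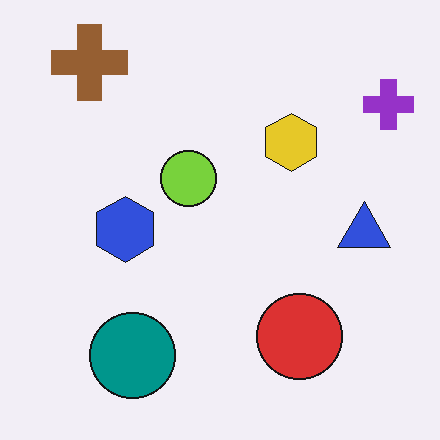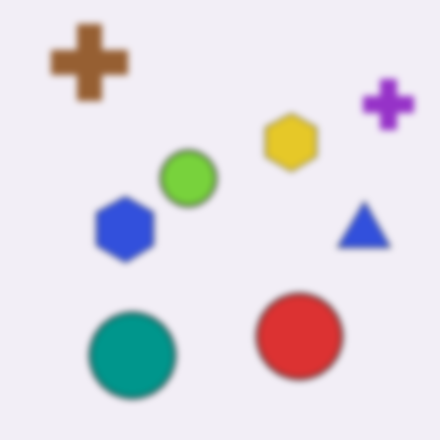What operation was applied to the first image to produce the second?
This is the original image noticeably gaussian-blurred.

Shape edges and outlines are uniformly softened across the whole image.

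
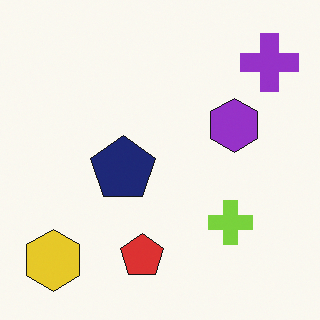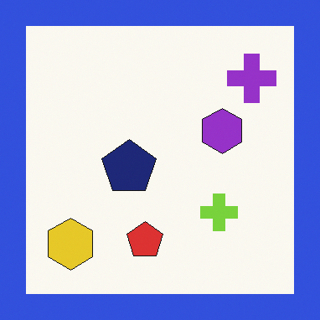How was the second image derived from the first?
Framed with a blue border.

A solid blue frame runs around the edge of the second image, with the content slightly shrunk inside it.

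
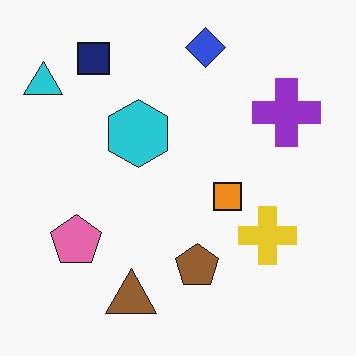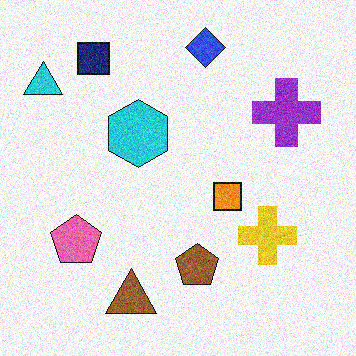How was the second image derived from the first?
The image was degraded with moderate additive noise.

Random speckle covers the whole image, including the flat background.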